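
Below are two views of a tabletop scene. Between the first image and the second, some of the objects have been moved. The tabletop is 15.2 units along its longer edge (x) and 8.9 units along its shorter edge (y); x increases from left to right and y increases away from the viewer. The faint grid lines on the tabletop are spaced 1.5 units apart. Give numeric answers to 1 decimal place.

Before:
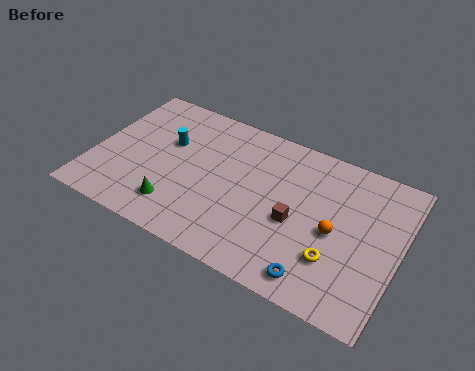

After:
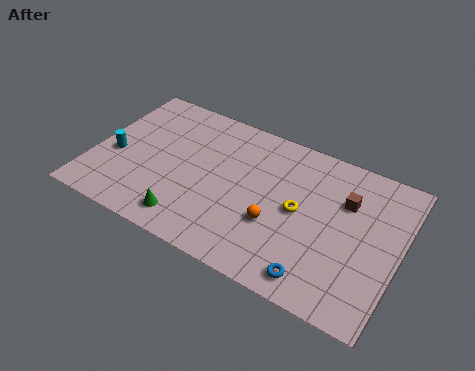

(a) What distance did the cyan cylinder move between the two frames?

3.1

The cyan cylinder was near (3.5, 5.6) before and (1.1, 3.7) after, so it travelled √(2.4² + 1.9²) ≈ 3.1 units.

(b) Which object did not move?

the blue torus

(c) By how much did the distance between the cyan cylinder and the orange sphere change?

-0.5

Before: roughly 8.7 units apart; after: 8.2. That's 0.5 units closer together.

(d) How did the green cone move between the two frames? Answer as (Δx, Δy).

(0.7, -0.5)

The green cone started near (4.5, 1.9) and ended near (5.2, 1.4).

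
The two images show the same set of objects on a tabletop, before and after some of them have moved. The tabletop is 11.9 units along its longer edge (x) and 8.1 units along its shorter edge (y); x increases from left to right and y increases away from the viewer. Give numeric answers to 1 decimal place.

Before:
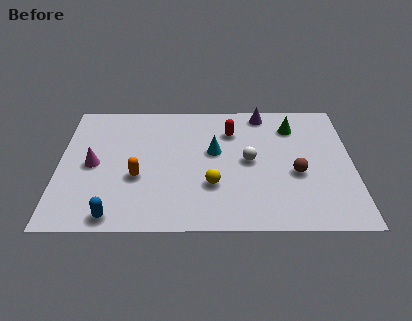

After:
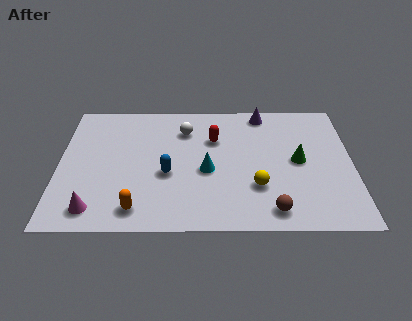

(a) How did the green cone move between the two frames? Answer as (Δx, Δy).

(0.2, -2.2)

From the two frames, the green cone sits at roughly (9.5, 6.3) before and (9.7, 4.1) after.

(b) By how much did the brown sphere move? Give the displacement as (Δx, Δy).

(-1.0, -2.2)

From the two frames, the brown sphere sits at roughly (9.6, 3.3) before and (8.6, 1.1) after.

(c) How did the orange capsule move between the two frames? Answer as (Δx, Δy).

(0.0, -1.9)

The orange capsule started near (3.2, 3.1) and ended near (3.2, 1.2).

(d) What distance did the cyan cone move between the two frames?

1.2

The cyan cone was near (6.3, 4.7) before and (6.0, 3.5) after, so it travelled √(0.3² + 1.2²) ≈ 1.2 units.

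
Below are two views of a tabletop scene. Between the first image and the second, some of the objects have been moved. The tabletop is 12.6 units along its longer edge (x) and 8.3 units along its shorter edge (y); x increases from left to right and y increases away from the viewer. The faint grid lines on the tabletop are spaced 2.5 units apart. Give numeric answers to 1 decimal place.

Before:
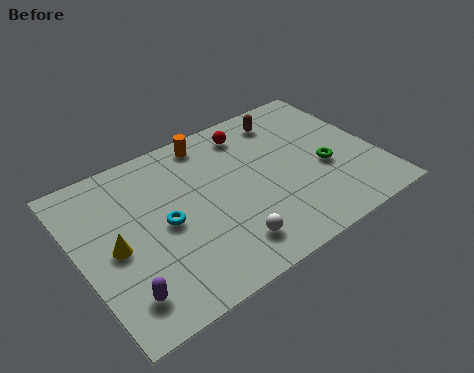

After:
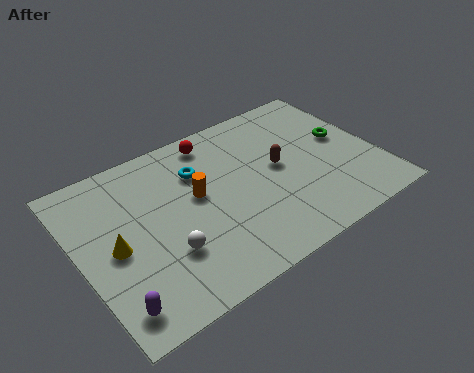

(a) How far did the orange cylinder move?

2.8

The orange cylinder moved from about (6.0, 7.3) to (5.0, 4.7), a distance of √(1.0² + 2.6²) ≈ 2.8.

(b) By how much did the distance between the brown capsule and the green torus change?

-0.7

The distance was about 3.6 in the first image and 2.9 in the second, so they moved 0.7 units closer together.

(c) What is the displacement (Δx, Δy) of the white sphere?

(-2.4, 1.0)

The white sphere started near (5.7, 1.6) and ended near (3.3, 2.6).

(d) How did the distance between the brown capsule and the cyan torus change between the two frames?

-3.0

Before: roughly 6.5 units apart; after: 3.5. That's 3.0 units closer together.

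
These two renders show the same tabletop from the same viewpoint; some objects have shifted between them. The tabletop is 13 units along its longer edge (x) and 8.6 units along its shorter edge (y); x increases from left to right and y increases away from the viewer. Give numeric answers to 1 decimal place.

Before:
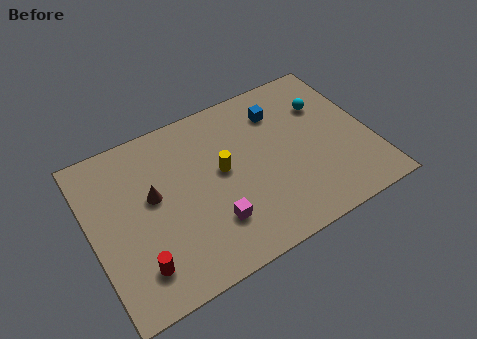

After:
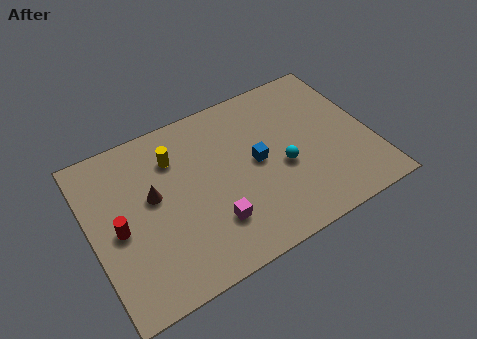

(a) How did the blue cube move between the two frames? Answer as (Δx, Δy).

(-1.4, -2.2)

The blue cube started near (9.1, 6.6) and ended near (7.7, 4.4).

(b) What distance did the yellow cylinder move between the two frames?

2.6

The yellow cylinder was near (6.1, 4.7) before and (4.1, 6.4) after, so it travelled √(2.0² + 1.7²) ≈ 2.6 units.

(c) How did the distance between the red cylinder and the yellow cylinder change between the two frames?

-1.4

Before: roughly 5.2 units apart; after: 3.8. That's 1.4 units closer together.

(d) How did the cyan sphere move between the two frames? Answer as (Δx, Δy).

(-2.4, -2.4)

The cyan sphere started near (11.2, 6.0) and ended near (8.8, 3.6).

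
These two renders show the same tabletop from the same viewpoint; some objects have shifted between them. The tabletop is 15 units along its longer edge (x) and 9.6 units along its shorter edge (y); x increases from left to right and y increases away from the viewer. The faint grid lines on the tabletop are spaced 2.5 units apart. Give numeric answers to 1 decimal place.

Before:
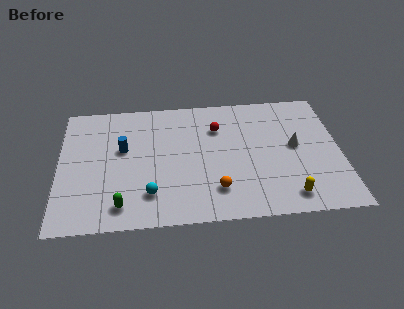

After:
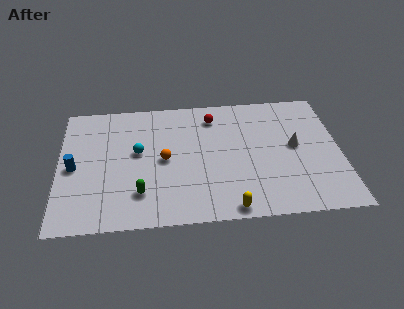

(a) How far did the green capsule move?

1.3

The green capsule moved from about (3.3, 1.5) to (4.3, 2.3), a distance of √(1.0² + 0.8²) ≈ 1.3.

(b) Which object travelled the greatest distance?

the orange sphere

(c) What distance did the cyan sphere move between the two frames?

3.3

The cyan sphere moved from about (4.8, 2.2) to (4.2, 5.4), a distance of √(0.6² + 3.2²) ≈ 3.3.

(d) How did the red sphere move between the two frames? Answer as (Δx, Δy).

(-0.2, 0.9)

From the two frames, the red sphere sits at roughly (8.5, 6.9) before and (8.3, 7.8) after.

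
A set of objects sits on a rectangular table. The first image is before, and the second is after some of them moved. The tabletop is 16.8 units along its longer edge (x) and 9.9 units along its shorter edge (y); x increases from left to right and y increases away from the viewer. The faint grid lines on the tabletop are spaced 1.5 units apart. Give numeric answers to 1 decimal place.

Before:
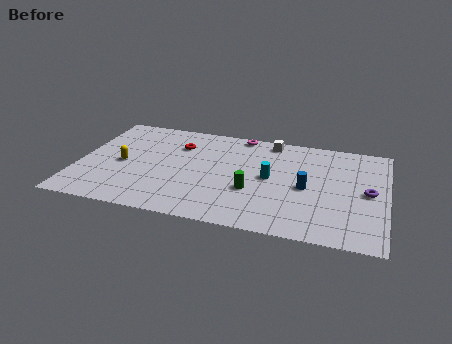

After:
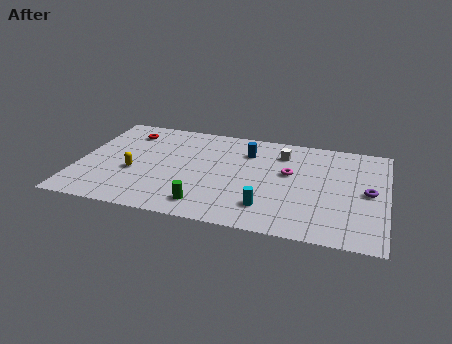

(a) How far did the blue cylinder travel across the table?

4.4

The blue cylinder moved from about (12.5, 4.6) to (9.1, 7.4), a distance of √(3.4² + 2.8²) ≈ 4.4.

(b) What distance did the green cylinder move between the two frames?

3.1

From (9.6, 3.6) to (7.2, 1.6), the green cylinder covered √(2.4² + 2.0²) ≈ 3.1 units.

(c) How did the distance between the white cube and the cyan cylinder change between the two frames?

+1.8

The distance was about 3.7 in the first image and 5.5 in the second, so they moved 1.8 units further apart.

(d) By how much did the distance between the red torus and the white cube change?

+3.4

They were about 5.2 units apart before and 8.6 after — 3.4 units further apart.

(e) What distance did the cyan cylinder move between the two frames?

2.9

From (10.5, 5.1) to (10.5, 2.2), the cyan cylinder covered √(0.0² + 2.9²) ≈ 2.9 units.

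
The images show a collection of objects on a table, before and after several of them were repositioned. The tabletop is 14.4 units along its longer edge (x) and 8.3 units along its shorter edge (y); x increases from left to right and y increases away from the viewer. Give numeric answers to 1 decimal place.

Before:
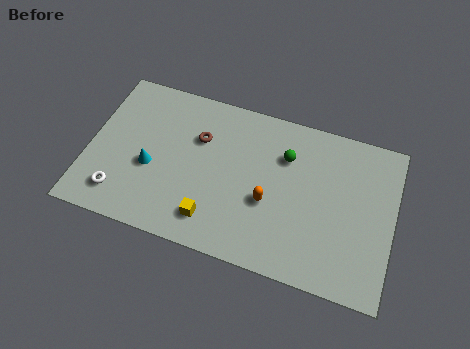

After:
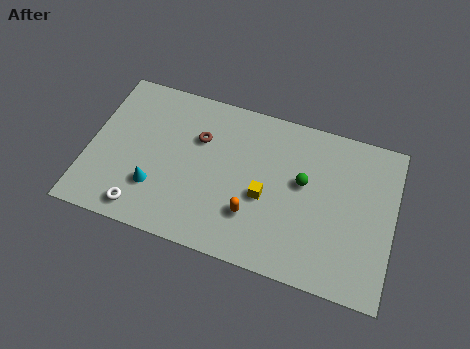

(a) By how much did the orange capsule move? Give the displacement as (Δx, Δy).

(-0.7, -0.9)

The orange capsule was at about (8.6, 3.3) and moved to about (7.9, 2.4).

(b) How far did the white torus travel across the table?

1.2

The white torus was near (1.7, 1.6) before and (2.8, 1.1) after, so it travelled √(1.1² + 0.5²) ≈ 1.2 units.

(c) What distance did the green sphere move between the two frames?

1.4

The green sphere was near (9.2, 5.9) before and (10.1, 4.8) after, so it travelled √(0.9² + 1.1²) ≈ 1.4 units.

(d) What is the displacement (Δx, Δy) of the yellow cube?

(2.3, 1.9)

The yellow cube was at about (6.1, 1.6) and moved to about (8.4, 3.5).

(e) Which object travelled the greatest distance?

the yellow cube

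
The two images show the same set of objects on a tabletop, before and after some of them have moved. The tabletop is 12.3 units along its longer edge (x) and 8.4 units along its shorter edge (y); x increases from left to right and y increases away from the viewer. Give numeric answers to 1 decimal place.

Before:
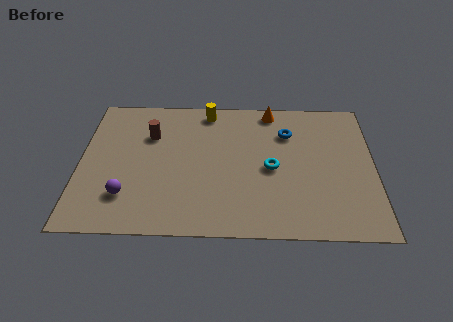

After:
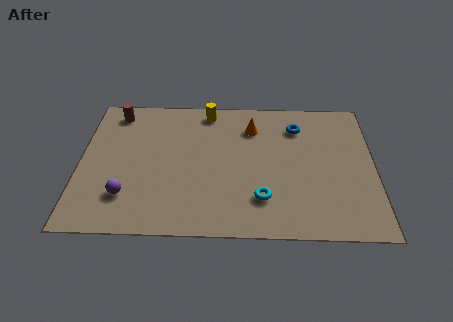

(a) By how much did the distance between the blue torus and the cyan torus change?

+2.3

They were about 2.3 units apart before and 4.6 after — 2.3 units further apart.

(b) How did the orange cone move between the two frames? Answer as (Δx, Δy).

(-0.8, -1.1)

From the two frames, the orange cone sits at roughly (8.0, 7.5) before and (7.2, 6.4) after.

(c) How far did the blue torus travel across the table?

0.6

From (8.7, 6.1) to (9.1, 6.5), the blue torus covered √(0.4² + 0.4²) ≈ 0.6 units.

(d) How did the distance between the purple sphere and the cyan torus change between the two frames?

-0.7

The distance was about 6.3 in the first image and 5.6 in the second, so they moved 0.7 units closer together.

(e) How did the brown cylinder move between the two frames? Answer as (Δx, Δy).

(-1.5, 1.4)

The brown cylinder was at about (2.9, 5.8) and moved to about (1.4, 7.2).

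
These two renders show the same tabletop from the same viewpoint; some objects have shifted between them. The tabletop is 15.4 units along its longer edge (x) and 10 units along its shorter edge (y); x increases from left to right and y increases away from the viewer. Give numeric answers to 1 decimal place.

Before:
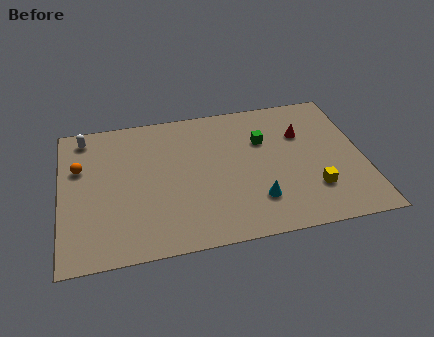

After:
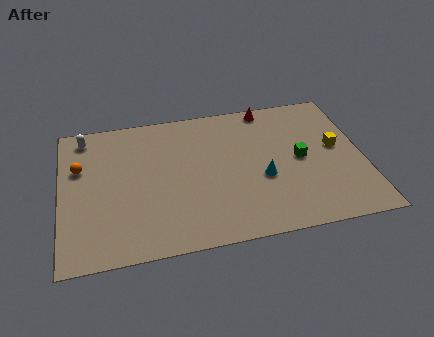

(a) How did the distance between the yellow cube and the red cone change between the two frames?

+0.8

The distance was about 4.1 in the first image and 4.9 in the second, so they moved 0.8 units further apart.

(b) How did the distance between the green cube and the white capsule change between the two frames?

+2.2

The distance was about 9.3 in the first image and 11.5 in the second, so they moved 2.2 units further apart.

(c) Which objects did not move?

the white capsule and the orange sphere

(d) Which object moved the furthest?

the yellow cube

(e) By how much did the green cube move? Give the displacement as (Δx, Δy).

(1.8, -1.7)

The green cube was at about (10.4, 6.7) and moved to about (12.2, 5.0).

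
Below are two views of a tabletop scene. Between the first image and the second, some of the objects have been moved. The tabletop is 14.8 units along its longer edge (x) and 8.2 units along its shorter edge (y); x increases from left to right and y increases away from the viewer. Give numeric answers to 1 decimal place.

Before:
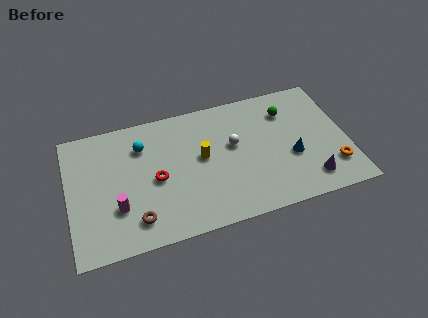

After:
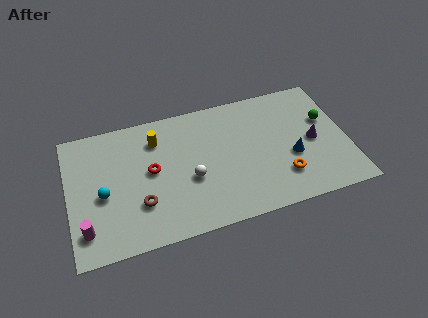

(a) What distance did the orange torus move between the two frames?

2.7

The orange torus was near (13.9, 2.0) before and (11.2, 2.1) after, so it travelled √(2.7² + 0.1²) ≈ 2.7 units.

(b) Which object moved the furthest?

the cyan sphere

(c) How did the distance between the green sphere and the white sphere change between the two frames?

+4.3

They were about 3.3 units apart before and 7.6 after — 4.3 units further apart.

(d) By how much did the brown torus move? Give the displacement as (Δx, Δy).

(0.3, 0.9)

The brown torus was at about (3.4, 1.6) and moved to about (3.7, 2.5).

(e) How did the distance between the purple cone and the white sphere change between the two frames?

+1.6

Before: roughly 5.0 units apart; after: 6.6. That's 1.6 units further apart.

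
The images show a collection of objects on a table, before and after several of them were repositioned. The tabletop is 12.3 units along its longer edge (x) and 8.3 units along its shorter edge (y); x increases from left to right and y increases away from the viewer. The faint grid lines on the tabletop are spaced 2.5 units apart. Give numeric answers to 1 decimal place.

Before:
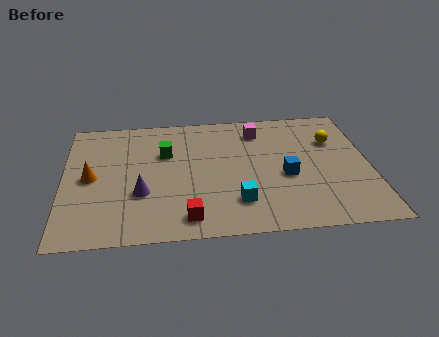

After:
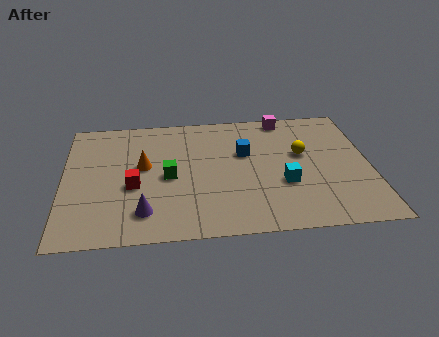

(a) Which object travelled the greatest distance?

the red cube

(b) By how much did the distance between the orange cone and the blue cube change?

-3.7

Before: roughly 7.8 units apart; after: 4.1. That's 3.7 units closer together.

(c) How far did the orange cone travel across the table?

2.2

The orange cone was near (1.1, 4.1) before and (3.2, 4.7) after, so it travelled √(2.1² + 0.6²) ≈ 2.2 units.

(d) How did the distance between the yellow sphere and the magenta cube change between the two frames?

-0.5

Before: roughly 3.2 units apart; after: 2.7. That's 0.5 units closer together.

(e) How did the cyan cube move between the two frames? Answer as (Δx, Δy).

(1.9, 1.0)

The cyan cube started near (6.9, 2.0) and ended near (8.8, 3.0).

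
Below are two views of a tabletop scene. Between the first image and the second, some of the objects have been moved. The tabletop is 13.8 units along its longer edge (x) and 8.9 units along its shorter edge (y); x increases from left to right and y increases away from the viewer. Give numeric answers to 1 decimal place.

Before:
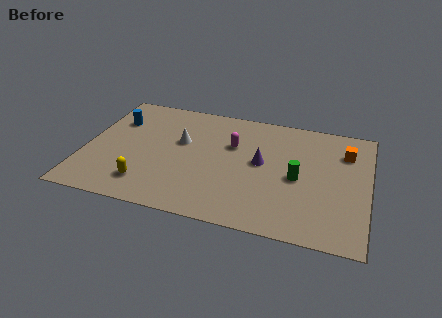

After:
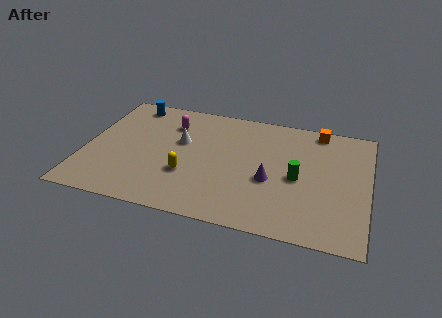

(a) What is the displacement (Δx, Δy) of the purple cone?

(0.5, -1.2)

The purple cone was at about (8.6, 4.8) and moved to about (9.1, 3.6).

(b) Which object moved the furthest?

the magenta capsule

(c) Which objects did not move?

the green cylinder and the white cone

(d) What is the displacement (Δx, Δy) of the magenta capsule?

(-3.1, 0.9)

The magenta capsule started near (7.1, 5.8) and ended near (4.0, 6.7).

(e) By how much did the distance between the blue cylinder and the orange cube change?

-2.0

Before: roughly 11.3 units apart; after: 9.3. That's 2.0 units closer together.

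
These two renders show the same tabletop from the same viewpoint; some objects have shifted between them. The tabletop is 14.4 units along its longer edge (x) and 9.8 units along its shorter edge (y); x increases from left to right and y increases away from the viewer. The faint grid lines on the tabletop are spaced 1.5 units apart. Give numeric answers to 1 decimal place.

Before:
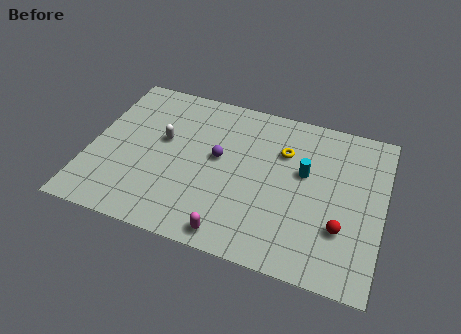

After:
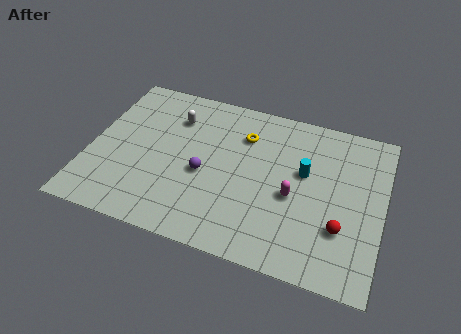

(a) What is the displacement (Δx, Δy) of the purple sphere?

(-0.6, -1.2)

The purple sphere was at about (6.3, 5.4) and moved to about (5.7, 4.2).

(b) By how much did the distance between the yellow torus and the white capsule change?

-2.5

The distance was about 6.0 in the first image and 3.5 in the second, so they moved 2.5 units closer together.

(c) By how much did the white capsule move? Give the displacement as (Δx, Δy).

(0.4, 1.6)

The white capsule started near (3.5, 5.7) and ended near (3.9, 7.3).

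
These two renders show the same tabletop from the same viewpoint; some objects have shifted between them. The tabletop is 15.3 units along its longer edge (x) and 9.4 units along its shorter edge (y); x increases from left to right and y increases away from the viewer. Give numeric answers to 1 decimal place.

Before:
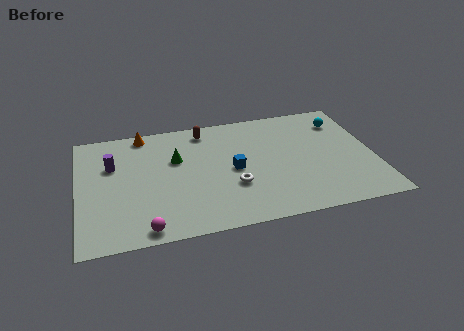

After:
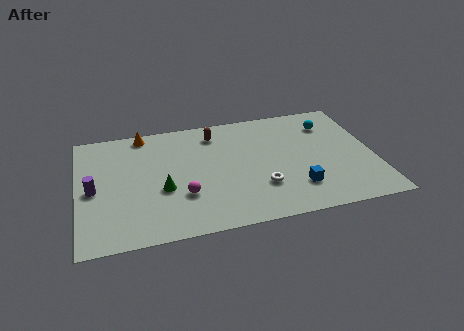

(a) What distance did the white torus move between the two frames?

1.5

The white torus moved from about (7.9, 3.2) to (9.3, 2.8), a distance of √(1.4² + 0.4²) ≈ 1.5.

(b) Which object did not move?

the orange cone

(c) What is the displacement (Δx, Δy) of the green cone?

(-0.8, -2.3)

The green cone was at about (5.1, 6.0) and moved to about (4.3, 3.7).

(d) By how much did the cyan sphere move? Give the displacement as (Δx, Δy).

(-0.7, -0.1)

From the two frames, the cyan sphere sits at roughly (13.9, 7.3) before and (13.2, 7.2) after.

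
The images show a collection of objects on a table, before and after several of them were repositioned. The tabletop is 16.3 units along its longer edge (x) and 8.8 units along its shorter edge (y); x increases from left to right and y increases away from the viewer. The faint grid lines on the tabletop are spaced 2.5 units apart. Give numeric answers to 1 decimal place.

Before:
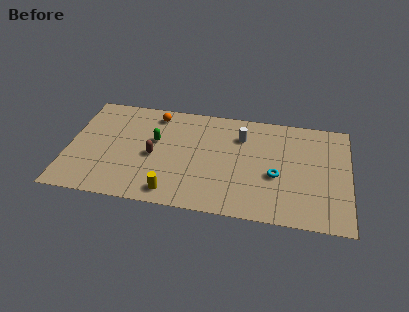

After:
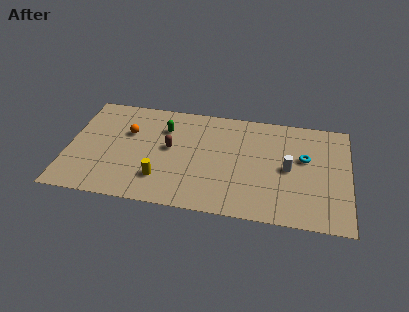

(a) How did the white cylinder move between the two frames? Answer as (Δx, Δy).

(2.8, -2.2)

The white cylinder was at about (10.0, 6.5) and moved to about (12.8, 4.3).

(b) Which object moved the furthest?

the white cylinder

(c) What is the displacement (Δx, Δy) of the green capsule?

(0.5, 1.1)

The green capsule started near (5.0, 5.3) and ended near (5.5, 6.4).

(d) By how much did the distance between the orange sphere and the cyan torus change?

+2.1

They were about 8.2 units apart before and 10.3 after — 2.1 units further apart.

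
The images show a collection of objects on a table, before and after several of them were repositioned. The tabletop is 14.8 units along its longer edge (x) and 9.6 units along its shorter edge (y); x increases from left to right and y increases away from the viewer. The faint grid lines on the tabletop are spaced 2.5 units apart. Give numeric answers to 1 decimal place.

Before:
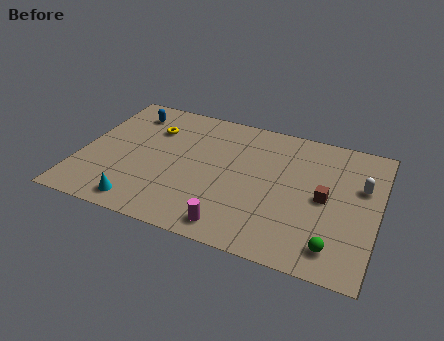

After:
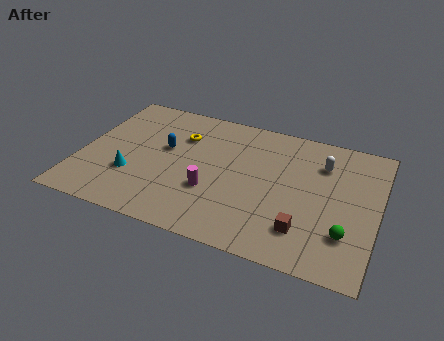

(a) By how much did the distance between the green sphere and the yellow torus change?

-1.4

Before: roughly 11.0 units apart; after: 9.6. That's 1.4 units closer together.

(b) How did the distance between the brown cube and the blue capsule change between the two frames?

-2.6

The distance was about 10.7 in the first image and 8.1 in the second, so they moved 2.6 units closer together.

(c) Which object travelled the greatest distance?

the blue capsule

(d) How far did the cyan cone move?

2.0

The cyan cone was near (3.4, 1.2) before and (2.7, 3.1) after, so it travelled √(0.7² + 1.9²) ≈ 2.0 units.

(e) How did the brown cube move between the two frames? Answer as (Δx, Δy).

(-0.8, -2.5)

The brown cube was at about (12.2, 4.7) and moved to about (11.4, 2.2).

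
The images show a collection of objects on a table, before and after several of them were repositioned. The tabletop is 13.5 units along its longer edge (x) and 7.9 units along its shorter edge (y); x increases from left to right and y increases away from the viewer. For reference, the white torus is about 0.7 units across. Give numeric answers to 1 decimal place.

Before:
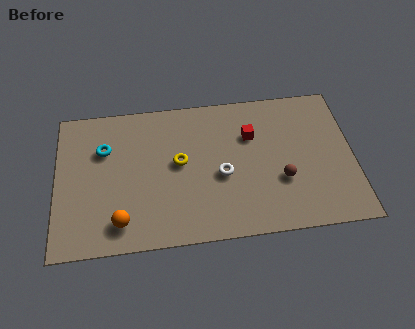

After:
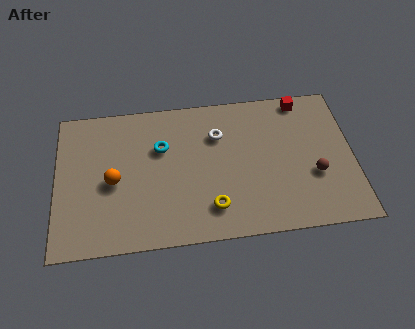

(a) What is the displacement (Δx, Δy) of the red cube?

(2.4, 1.7)

From the two frames, the red cube sits at roughly (8.9, 5.4) before and (11.3, 7.1) after.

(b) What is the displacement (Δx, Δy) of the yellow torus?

(1.4, -2.6)

The yellow torus was at about (5.6, 4.3) and moved to about (7.0, 1.7).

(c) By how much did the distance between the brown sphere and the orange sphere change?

+1.7

They were about 7.4 units apart before and 9.1 after — 1.7 units further apart.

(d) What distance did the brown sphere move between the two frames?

1.5

The brown sphere was near (10.2, 2.8) before and (11.7, 2.9) after, so it travelled √(1.5² + 0.1²) ≈ 1.5 units.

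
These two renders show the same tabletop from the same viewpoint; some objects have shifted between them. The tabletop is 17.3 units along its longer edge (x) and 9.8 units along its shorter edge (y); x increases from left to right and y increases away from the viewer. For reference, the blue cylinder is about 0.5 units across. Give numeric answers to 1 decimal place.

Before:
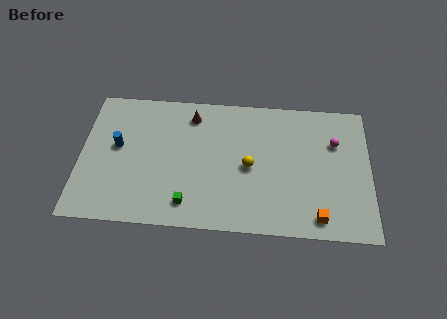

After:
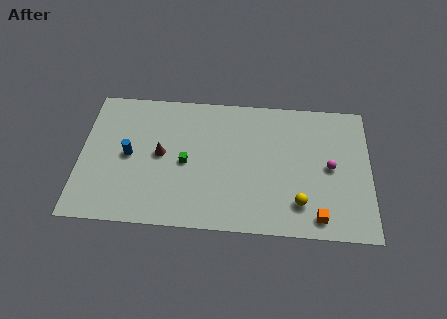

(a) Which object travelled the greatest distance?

the yellow sphere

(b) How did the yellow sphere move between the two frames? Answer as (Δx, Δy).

(3.0, -2.4)

From the two frames, the yellow sphere sits at roughly (10.1, 4.6) before and (13.1, 2.2) after.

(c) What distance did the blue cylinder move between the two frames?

0.9

From (2.2, 5.5) to (2.9, 4.9), the blue cylinder covered √(0.7² + 0.6²) ≈ 0.9 units.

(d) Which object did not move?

the orange cube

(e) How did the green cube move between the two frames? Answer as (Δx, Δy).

(-0.2, 2.9)

From the two frames, the green cube sits at roughly (6.5, 1.7) before and (6.3, 4.6) after.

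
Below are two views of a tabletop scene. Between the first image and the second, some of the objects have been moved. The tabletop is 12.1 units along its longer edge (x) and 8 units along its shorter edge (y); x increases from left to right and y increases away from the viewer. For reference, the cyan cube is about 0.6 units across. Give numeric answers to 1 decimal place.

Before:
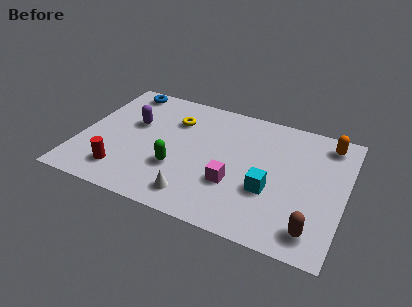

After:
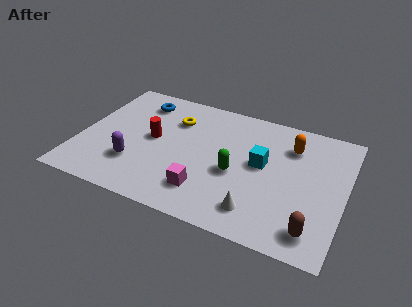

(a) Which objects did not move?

the brown capsule and the yellow torus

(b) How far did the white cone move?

2.8

The white cone moved from about (5.6, 1.3) to (8.4, 1.5), a distance of √(2.8² + 0.2²) ≈ 2.8.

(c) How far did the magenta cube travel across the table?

1.5

The magenta cube moved from about (7.2, 2.7) to (6.0, 1.8), a distance of √(1.2² + 0.9²) ≈ 1.5.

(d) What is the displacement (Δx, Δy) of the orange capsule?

(-1.6, -0.8)

The orange capsule started near (11.1, 6.8) and ended near (9.5, 6.0).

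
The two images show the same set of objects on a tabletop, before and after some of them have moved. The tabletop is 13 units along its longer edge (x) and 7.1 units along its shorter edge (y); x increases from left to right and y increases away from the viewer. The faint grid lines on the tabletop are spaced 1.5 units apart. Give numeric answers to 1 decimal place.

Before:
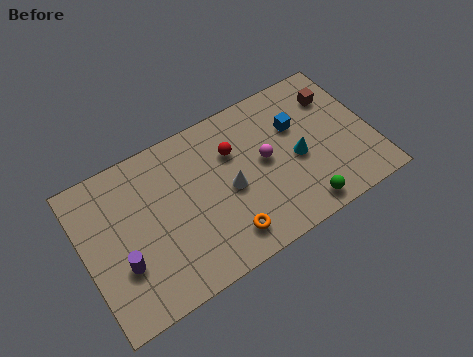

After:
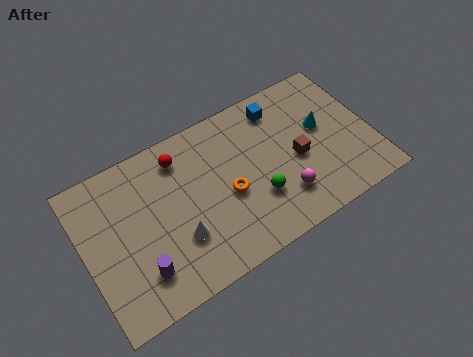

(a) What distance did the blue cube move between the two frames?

1.3

From (9.8, 4.7) to (9.2, 5.9), the blue cube covered √(0.6² + 1.2²) ≈ 1.3 units.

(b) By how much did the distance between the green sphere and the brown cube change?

-2.8

Before: roughly 5.0 units apart; after: 2.2. That's 2.8 units closer together.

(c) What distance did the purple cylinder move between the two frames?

1.0

The purple cylinder moved from about (1.5, 2.4) to (2.2, 1.7), a distance of √(0.7² + 0.7²) ≈ 1.0.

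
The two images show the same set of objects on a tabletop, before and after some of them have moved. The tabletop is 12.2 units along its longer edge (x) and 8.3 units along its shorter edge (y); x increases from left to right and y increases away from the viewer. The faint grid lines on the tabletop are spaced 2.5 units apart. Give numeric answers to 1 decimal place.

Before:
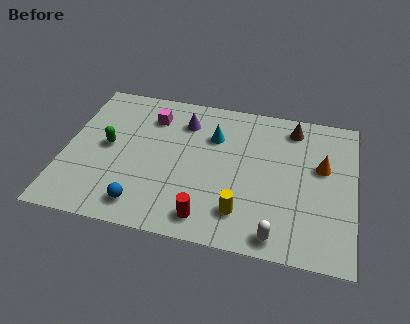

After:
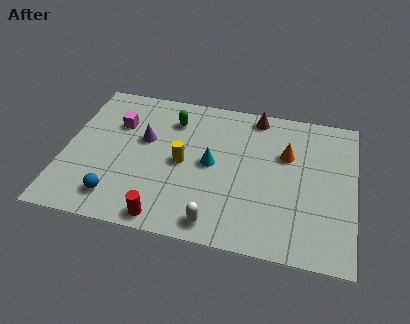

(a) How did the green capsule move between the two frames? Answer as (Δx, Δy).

(2.6, 2.1)

The green capsule was at about (1.8, 4.3) and moved to about (4.4, 6.4).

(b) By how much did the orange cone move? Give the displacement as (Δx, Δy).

(-1.5, 0.4)

The orange cone started near (10.8, 5.0) and ended near (9.3, 5.4).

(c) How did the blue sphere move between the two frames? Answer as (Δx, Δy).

(-1.1, 0.2)

The blue sphere was at about (3.5, 1.3) and moved to about (2.4, 1.5).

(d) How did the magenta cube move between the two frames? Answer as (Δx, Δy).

(-1.4, -0.7)

The magenta cube started near (3.5, 6.4) and ended near (2.1, 5.7).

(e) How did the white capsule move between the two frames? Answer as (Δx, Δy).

(-2.5, 0.1)

The white capsule started near (9.1, 0.9) and ended near (6.6, 1.0).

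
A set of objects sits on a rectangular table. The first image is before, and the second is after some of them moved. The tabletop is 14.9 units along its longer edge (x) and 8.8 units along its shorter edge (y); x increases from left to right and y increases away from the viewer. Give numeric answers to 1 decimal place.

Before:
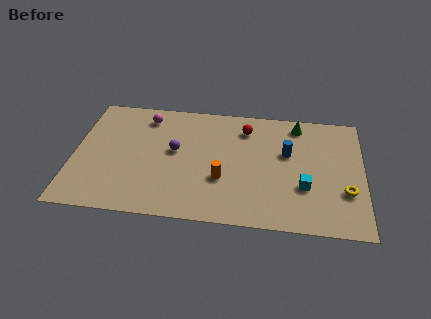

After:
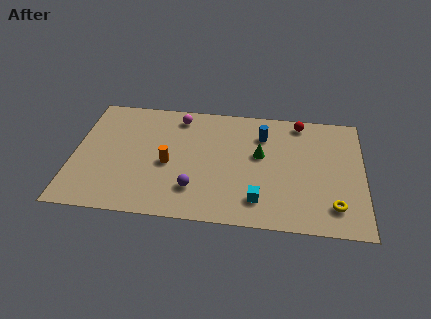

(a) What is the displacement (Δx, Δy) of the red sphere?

(2.8, 0.8)

The red sphere started near (8.8, 7.0) and ended near (11.6, 7.8).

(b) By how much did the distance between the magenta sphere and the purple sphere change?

+2.5

The distance was about 2.9 in the first image and 5.4 in the second, so they moved 2.5 units further apart.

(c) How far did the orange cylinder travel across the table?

2.9

From (7.7, 3.1) to (4.9, 3.9), the orange cylinder covered √(2.8² + 0.8²) ≈ 2.9 units.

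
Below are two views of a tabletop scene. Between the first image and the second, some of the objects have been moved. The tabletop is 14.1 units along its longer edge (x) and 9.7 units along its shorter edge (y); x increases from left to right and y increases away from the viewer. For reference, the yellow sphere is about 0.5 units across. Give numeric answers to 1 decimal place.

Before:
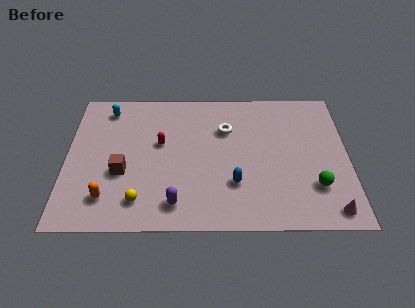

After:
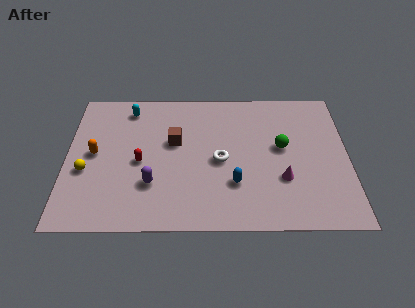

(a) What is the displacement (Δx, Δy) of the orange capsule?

(-0.7, 3.0)

The orange capsule was at about (2.1, 2.0) and moved to about (1.4, 5.0).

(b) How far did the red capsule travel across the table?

1.6

From (4.7, 5.7) to (3.7, 4.4), the red capsule covered √(1.0² + 1.3²) ≈ 1.6 units.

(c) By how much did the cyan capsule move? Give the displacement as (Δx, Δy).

(1.1, 0.0)

The cyan capsule was at about (2.0, 8.2) and moved to about (3.1, 8.2).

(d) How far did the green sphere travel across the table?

3.1

The green sphere moved from about (12.4, 2.7) to (10.8, 5.4), a distance of √(1.6² + 2.7²) ≈ 3.1.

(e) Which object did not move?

the blue capsule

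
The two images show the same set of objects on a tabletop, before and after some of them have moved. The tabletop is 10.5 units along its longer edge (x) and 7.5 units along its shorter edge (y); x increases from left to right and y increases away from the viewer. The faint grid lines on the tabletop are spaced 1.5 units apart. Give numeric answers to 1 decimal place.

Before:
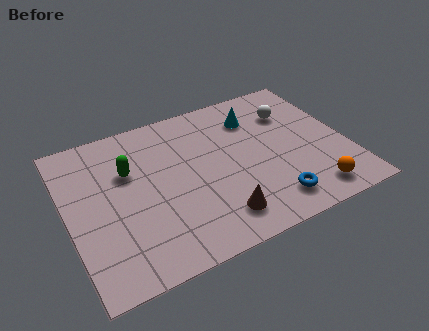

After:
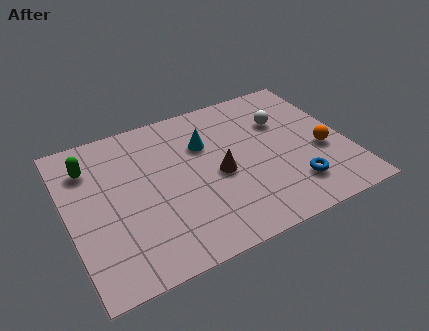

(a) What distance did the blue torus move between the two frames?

1.0

The blue torus was near (7.3, 1.3) before and (8.2, 1.7) after, so it travelled √(0.9² + 0.4²) ≈ 1.0 units.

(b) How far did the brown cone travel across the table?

2.0

From (5.3, 1.4) to (5.6, 3.4), the brown cone covered √(0.3² + 2.0²) ≈ 2.0 units.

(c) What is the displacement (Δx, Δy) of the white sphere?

(-0.4, -0.3)

From the two frames, the white sphere sits at roughly (8.7, 5.4) before and (8.3, 5.1) after.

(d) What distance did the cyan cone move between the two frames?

2.1

The cyan cone was near (7.3, 5.7) before and (5.3, 5.1) after, so it travelled √(2.0² + 0.6²) ≈ 2.1 units.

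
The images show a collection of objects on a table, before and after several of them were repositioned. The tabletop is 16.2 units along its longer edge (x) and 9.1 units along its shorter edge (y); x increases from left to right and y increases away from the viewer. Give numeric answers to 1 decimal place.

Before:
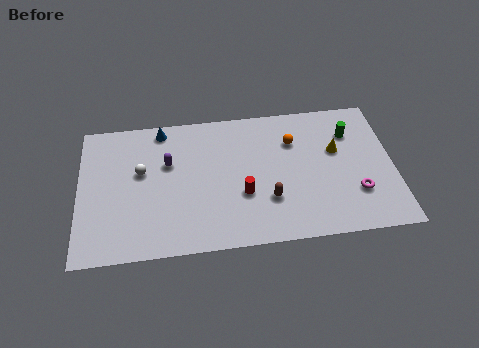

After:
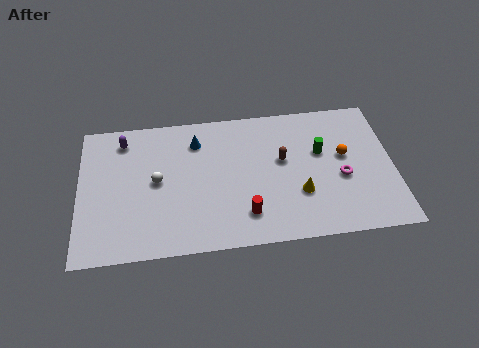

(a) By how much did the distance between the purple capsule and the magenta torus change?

+1.7

The distance was about 10.1 in the first image and 11.8 in the second, so they moved 1.7 units further apart.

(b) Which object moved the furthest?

the yellow cone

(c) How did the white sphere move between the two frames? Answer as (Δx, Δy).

(0.8, -0.7)

The white sphere was at about (3.2, 5.4) and moved to about (4.0, 4.7).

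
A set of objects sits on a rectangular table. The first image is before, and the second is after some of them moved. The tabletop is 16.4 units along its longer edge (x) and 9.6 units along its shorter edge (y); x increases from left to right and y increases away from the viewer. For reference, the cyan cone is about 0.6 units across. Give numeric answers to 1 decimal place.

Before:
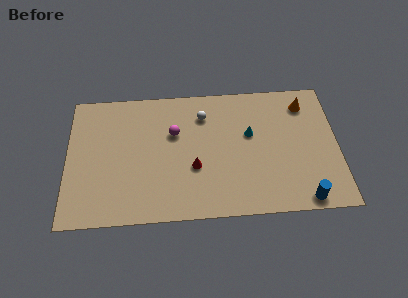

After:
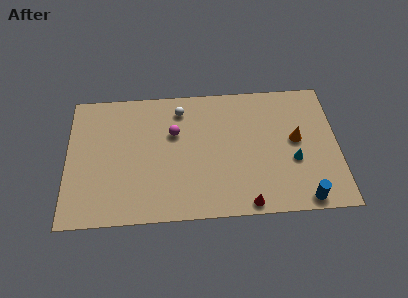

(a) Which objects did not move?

the blue cylinder and the magenta sphere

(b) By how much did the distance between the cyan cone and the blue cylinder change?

-3.0

They were about 5.8 units apart before and 2.8 after — 3.0 units closer together.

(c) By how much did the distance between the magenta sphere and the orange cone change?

-0.7

They were about 8.2 units apart before and 7.5 after — 0.7 units closer together.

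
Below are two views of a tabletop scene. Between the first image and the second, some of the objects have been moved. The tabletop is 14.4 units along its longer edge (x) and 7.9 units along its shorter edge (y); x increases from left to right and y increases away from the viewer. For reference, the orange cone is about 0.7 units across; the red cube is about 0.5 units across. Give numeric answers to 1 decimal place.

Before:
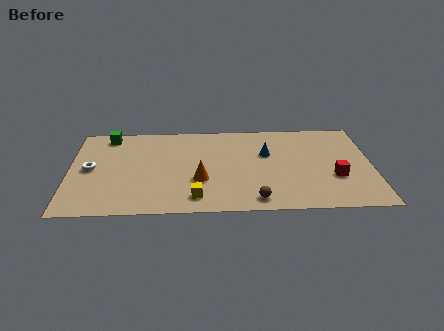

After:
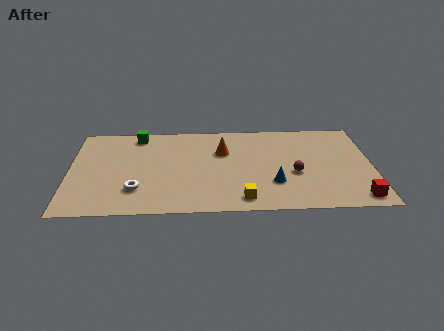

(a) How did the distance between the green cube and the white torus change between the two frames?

+1.8

The distance was about 3.0 in the first image and 4.8 in the second, so they moved 1.8 units further apart.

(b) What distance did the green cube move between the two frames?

1.4

The green cube moved from about (1.8, 6.9) to (3.2, 6.9), a distance of √(1.4² + 0.0²) ≈ 1.4.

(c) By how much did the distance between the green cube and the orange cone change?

-1.6

Before: roughly 6.0 units apart; after: 4.4. That's 1.6 units closer together.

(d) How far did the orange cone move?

2.7

The orange cone moved from about (6.2, 2.8) to (7.3, 5.3), a distance of √(1.1² + 2.5²) ≈ 2.7.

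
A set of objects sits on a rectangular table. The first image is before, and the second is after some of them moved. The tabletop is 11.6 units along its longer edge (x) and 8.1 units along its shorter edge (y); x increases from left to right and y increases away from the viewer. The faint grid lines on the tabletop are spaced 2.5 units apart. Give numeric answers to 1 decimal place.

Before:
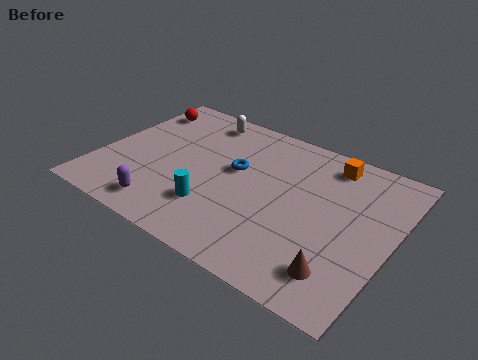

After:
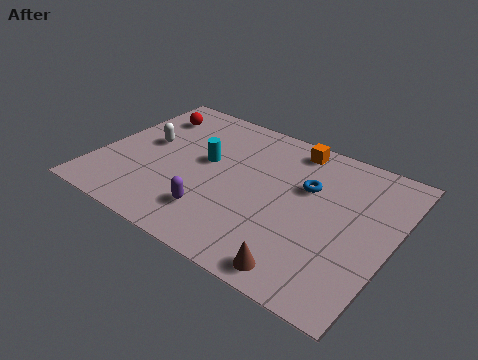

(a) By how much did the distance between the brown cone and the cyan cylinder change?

+0.8

They were about 5.1 units apart before and 5.9 after — 0.8 units further apart.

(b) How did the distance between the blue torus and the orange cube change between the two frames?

-1.9

They were about 4.0 units apart before and 2.1 after — 1.9 units closer together.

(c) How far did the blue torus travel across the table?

2.8

The blue torus was near (5.3, 4.7) before and (8.1, 5.2) after, so it travelled √(2.8² + 0.5²) ≈ 2.8 units.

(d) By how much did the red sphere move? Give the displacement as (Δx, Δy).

(0.5, -0.2)

The red sphere was at about (0.9, 6.5) and moved to about (1.4, 6.3).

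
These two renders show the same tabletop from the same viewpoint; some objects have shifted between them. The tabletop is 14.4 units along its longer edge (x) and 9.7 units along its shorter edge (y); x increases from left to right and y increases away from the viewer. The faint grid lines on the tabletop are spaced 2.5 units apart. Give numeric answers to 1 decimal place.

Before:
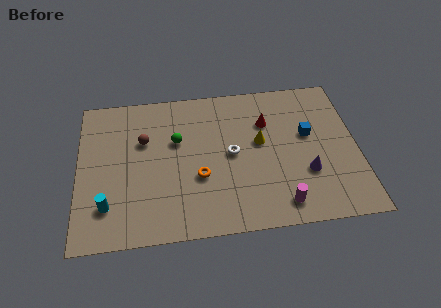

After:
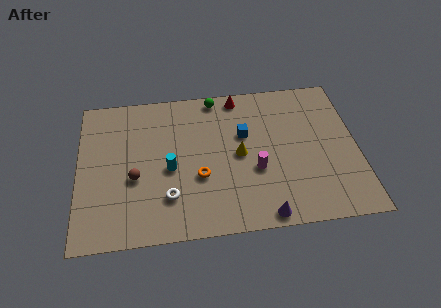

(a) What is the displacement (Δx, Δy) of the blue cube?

(-3.3, 0.4)

From the two frames, the blue cube sits at roughly (11.9, 5.7) before and (8.6, 6.1) after.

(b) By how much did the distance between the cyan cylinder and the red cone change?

-3.7

The distance was about 9.4 in the first image and 5.7 in the second, so they moved 3.7 units closer together.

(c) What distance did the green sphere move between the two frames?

3.4

The green sphere was near (5.1, 6.1) before and (7.2, 8.8) after, so it travelled √(2.1² + 2.7²) ≈ 3.4 units.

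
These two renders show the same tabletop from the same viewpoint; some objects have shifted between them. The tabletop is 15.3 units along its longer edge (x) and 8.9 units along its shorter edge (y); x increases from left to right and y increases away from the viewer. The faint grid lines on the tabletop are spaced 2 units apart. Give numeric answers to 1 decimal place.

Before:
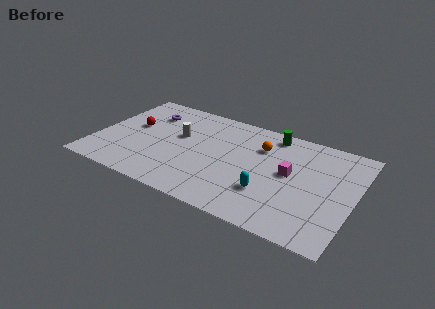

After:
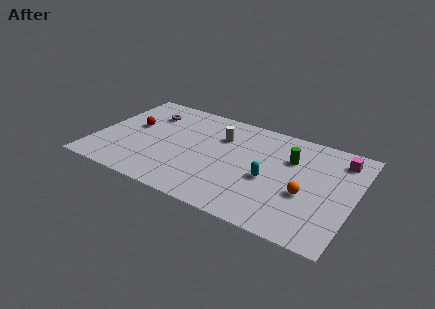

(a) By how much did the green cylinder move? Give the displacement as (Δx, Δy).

(1.3, -1.7)

The green cylinder was at about (10.1, 7.8) and moved to about (11.4, 6.1).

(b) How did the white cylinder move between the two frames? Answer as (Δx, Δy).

(2.4, 1.0)

The white cylinder started near (4.8, 5.3) and ended near (7.2, 6.3).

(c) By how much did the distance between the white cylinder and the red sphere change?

+2.5

They were about 2.8 units apart before and 5.3 after — 2.5 units further apart.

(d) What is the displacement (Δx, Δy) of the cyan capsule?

(-0.1, 1.1)

From the two frames, the cyan capsule sits at roughly (10.5, 2.7) before and (10.4, 3.8) after.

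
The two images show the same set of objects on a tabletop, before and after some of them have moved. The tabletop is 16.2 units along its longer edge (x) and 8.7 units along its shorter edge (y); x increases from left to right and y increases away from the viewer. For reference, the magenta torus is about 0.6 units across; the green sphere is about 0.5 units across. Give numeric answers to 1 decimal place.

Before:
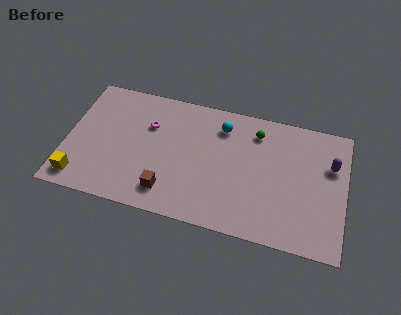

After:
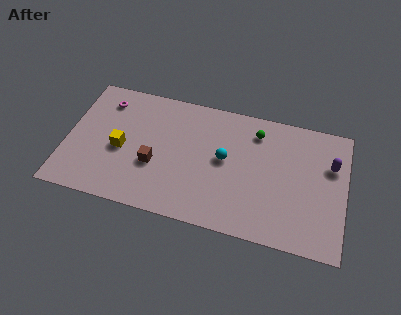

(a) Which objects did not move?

the purple capsule and the green sphere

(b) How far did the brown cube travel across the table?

1.8

The brown cube moved from about (6.1, 1.7) to (5.2, 3.3), a distance of √(0.9² + 1.6²) ≈ 1.8.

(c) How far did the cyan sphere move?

2.2

The cyan sphere was near (8.9, 6.9) before and (9.2, 4.7) after, so it travelled √(0.3² + 2.2²) ≈ 2.2 units.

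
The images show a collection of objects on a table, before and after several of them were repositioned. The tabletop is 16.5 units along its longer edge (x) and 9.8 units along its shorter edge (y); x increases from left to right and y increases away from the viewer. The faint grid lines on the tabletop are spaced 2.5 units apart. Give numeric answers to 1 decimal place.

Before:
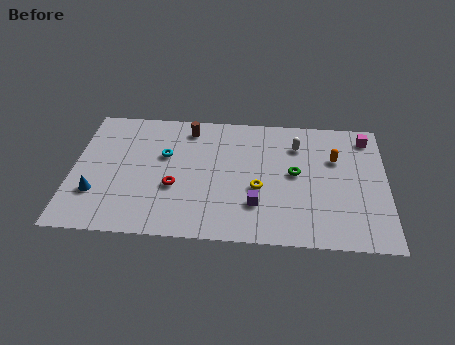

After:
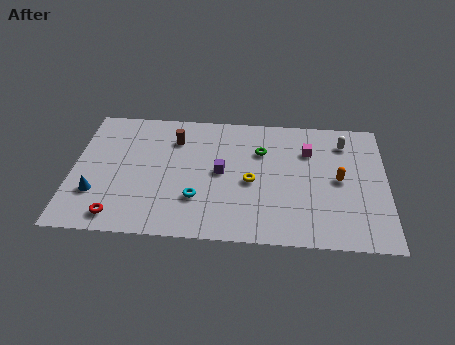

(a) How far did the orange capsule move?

1.6

The orange capsule was near (13.8, 6.5) before and (14.0, 4.9) after, so it travelled √(0.2² + 1.6²) ≈ 1.6 units.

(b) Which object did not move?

the blue cone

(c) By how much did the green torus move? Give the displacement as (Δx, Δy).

(-1.8, 1.6)

The green torus started near (11.7, 5.2) and ended near (9.9, 6.8).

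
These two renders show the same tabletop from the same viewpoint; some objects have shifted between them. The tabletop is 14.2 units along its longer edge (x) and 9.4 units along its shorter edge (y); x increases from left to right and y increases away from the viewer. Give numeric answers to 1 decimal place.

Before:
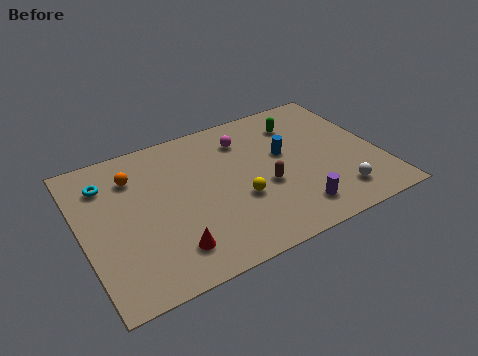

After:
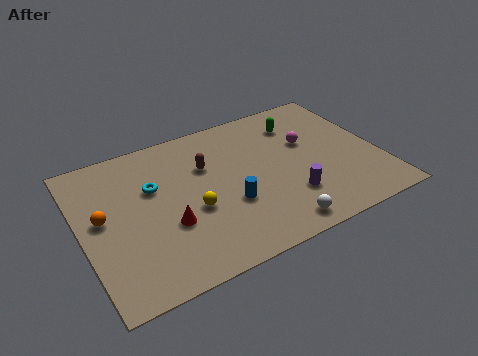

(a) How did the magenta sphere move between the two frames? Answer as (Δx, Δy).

(2.9, -1.5)

The magenta sphere was at about (8.1, 7.3) and moved to about (11.0, 5.8).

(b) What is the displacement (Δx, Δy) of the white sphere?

(-3.1, -0.7)

The white sphere started near (11.8, 1.8) and ended near (8.7, 1.1).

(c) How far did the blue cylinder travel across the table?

3.7

The blue cylinder moved from about (9.8, 5.5) to (6.8, 3.4), a distance of √(3.0² + 2.1²) ≈ 3.7.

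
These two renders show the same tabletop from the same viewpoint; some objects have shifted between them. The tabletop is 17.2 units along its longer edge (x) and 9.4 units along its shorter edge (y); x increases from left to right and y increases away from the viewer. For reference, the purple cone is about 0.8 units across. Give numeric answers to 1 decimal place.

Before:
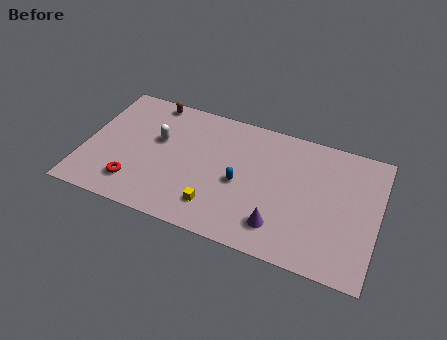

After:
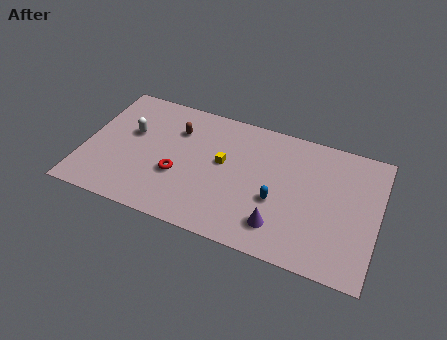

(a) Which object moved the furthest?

the yellow cube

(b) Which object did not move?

the purple cone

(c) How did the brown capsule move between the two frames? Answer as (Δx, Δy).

(1.7, -1.7)

The brown capsule was at about (3.5, 8.5) and moved to about (5.2, 6.8).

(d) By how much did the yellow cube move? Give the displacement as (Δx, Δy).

(0.1, 3.3)

From the two frames, the yellow cube sits at roughly (8.0, 2.0) before and (8.1, 5.3) after.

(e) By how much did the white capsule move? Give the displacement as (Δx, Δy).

(-1.6, 0.0)

The white capsule started near (4.2, 5.7) and ended near (2.6, 5.7).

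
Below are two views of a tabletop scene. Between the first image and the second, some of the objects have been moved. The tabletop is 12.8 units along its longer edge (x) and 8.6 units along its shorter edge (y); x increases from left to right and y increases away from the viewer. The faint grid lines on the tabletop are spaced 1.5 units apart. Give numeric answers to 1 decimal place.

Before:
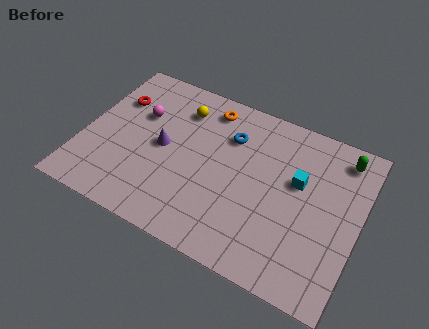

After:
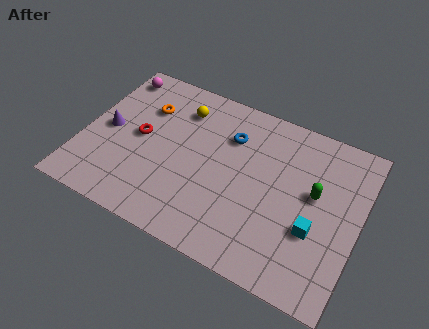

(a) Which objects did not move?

the yellow sphere and the blue torus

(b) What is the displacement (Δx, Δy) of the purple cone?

(-2.6, -0.1)

The purple cone was at about (3.7, 4.3) and moved to about (1.1, 4.2).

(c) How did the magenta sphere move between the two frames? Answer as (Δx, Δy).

(-1.5, 1.8)

The magenta sphere was at about (2.4, 5.6) and moved to about (0.9, 7.4).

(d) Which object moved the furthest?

the orange torus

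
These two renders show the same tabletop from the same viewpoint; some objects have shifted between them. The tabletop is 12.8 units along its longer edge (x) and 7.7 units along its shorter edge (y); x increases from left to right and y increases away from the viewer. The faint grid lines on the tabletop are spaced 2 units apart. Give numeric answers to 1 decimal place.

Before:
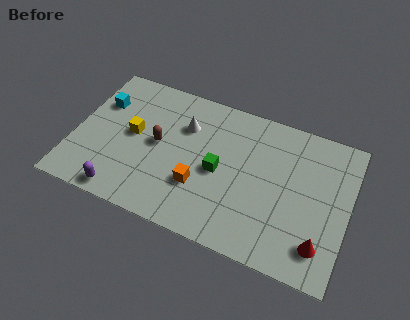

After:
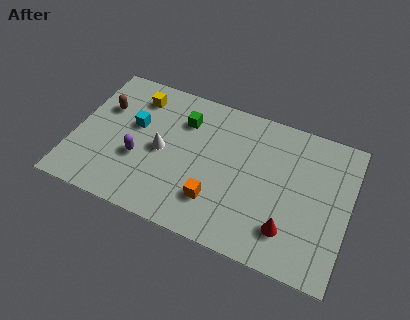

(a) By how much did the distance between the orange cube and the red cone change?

-2.4

Before: roughly 5.8 units apart; after: 3.4. That's 2.4 units closer together.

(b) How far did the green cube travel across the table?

2.8

From (6.8, 3.6) to (4.9, 5.7), the green cube covered √(1.9² + 2.1²) ≈ 2.8 units.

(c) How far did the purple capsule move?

2.2

The purple capsule moved from about (2.6, 0.8) to (3.1, 2.9), a distance of √(0.5² + 2.1²) ≈ 2.2.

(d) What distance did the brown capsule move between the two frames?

2.9

The brown capsule moved from about (3.9, 4.0) to (1.2, 5.1), a distance of √(2.7² + 1.1²) ≈ 2.9.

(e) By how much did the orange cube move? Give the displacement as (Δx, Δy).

(0.8, -0.5)

The orange cube started near (6.0, 2.5) and ended near (6.8, 2.0).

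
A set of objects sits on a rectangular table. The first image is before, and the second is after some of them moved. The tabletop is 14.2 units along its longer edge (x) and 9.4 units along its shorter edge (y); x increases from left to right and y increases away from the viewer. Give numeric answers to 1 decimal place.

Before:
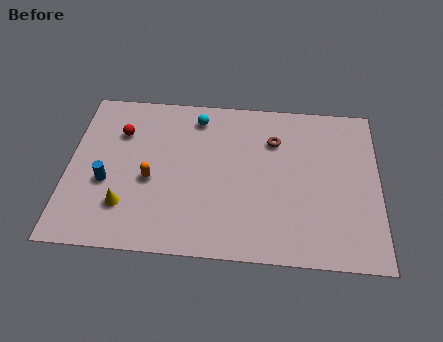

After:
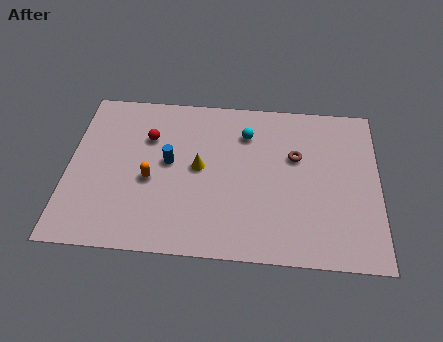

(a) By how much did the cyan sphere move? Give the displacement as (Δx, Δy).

(2.3, -0.8)

The cyan sphere was at about (5.8, 7.9) and moved to about (8.1, 7.1).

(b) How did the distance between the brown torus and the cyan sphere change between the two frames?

-1.2

Before: roughly 3.8 units apart; after: 2.6. That's 1.2 units closer together.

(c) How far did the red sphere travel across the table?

1.3

From (2.3, 6.7) to (3.6, 6.5), the red sphere covered √(1.3² + 0.2²) ≈ 1.3 units.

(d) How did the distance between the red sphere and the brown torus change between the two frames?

-0.3

The distance was about 7.1 in the first image and 6.8 in the second, so they moved 0.3 units closer together.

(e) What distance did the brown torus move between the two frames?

1.3

From (9.4, 6.8) to (10.4, 5.9), the brown torus covered √(1.0² + 0.9²) ≈ 1.3 units.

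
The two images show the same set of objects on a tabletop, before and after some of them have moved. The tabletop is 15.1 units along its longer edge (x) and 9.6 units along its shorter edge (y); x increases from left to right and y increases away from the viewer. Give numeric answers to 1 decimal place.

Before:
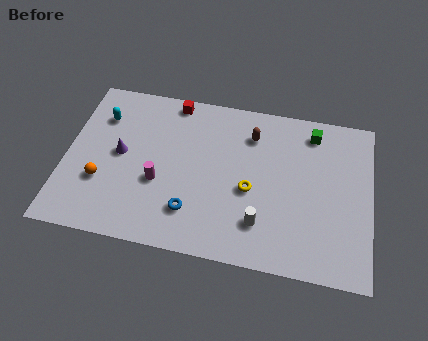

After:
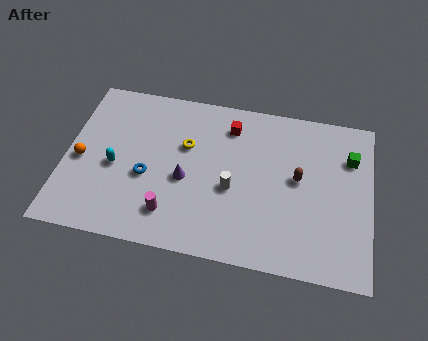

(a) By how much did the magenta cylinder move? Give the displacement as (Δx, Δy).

(0.7, -1.7)

From the two frames, the magenta cylinder sits at roughly (4.7, 3.7) before and (5.4, 2.0) after.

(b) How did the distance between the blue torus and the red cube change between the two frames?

-1.1

They were about 6.5 units apart before and 5.4 after — 1.1 units closer together.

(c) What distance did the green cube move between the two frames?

2.2

The green cube moved from about (12.1, 8.1) to (14.0, 6.9), a distance of √(1.9² + 1.2²) ≈ 2.2.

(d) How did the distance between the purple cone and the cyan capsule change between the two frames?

+1.1

Before: roughly 2.4 units apart; after: 3.5. That's 1.1 units further apart.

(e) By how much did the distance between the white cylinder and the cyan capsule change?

-3.7

Before: roughly 9.5 units apart; after: 5.8. That's 3.7 units closer together.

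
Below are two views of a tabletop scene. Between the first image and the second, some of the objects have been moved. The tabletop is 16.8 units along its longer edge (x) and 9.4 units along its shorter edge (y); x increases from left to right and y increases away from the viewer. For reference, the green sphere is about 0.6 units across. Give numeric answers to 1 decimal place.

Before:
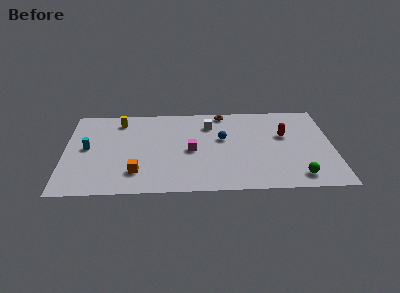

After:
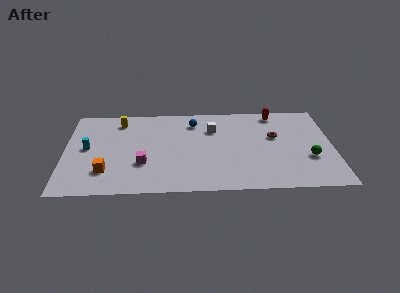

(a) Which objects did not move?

the cyan cylinder and the yellow cylinder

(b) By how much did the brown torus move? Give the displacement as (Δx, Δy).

(3.2, -2.8)

From the two frames, the brown torus sits at roughly (10.0, 8.5) before and (13.2, 5.7) after.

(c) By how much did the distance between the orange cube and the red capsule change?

+2.2

Before: roughly 10.0 units apart; after: 12.2. That's 2.2 units further apart.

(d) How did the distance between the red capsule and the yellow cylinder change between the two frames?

-0.7

The distance was about 10.6 in the first image and 9.9 in the second, so they moved 0.7 units closer together.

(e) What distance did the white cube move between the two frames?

0.5

The white cube was near (9.1, 7.2) before and (9.3, 6.7) after, so it travelled √(0.2² + 0.5²) ≈ 0.5 units.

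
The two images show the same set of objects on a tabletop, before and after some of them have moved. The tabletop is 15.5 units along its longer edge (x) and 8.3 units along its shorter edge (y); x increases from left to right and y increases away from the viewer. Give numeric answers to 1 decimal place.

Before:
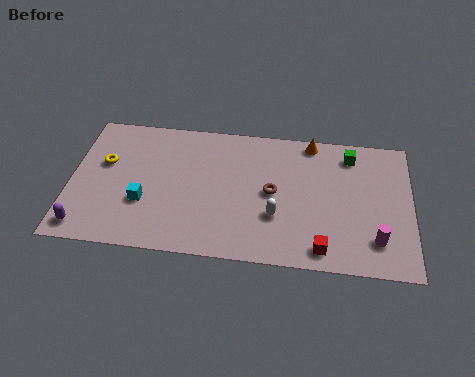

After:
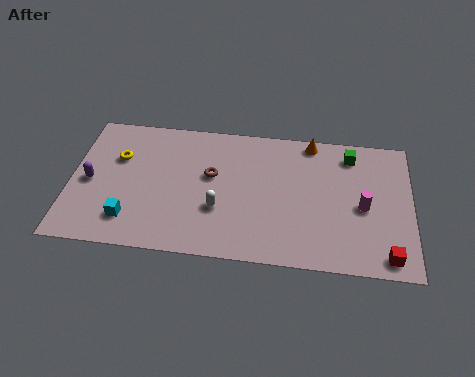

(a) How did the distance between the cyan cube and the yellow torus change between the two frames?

+0.9

Before: roughly 2.9 units apart; after: 3.8. That's 0.9 units further apart.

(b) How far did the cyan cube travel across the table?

1.3

From (3.4, 2.9) to (2.8, 1.8), the cyan cube covered √(0.6² + 1.1²) ≈ 1.3 units.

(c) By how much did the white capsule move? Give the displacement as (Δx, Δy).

(-2.6, 0.1)

The white capsule started near (9.4, 2.8) and ended near (6.8, 2.9).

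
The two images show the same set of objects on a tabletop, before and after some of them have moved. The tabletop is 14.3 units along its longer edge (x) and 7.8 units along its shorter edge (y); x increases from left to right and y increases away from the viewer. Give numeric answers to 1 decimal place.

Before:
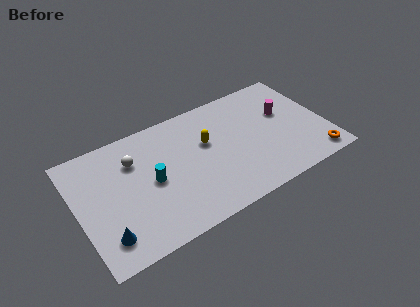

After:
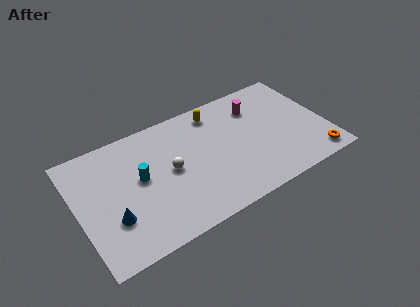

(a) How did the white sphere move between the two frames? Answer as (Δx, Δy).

(1.9, -1.6)

From the two frames, the white sphere sits at roughly (3.4, 5.6) before and (5.3, 4.0) after.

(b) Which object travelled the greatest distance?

the white sphere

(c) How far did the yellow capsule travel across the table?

2.0

From (7.5, 4.8) to (8.3, 6.6), the yellow capsule covered √(0.8² + 1.8²) ≈ 2.0 units.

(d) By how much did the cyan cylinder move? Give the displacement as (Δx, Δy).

(-0.6, 0.5)

The cyan cylinder started near (4.2, 3.8) and ended near (3.6, 4.3).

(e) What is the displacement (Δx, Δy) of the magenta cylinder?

(-1.5, 1.1)

From the two frames, the magenta cylinder sits at roughly (12.1, 4.8) before and (10.6, 5.9) after.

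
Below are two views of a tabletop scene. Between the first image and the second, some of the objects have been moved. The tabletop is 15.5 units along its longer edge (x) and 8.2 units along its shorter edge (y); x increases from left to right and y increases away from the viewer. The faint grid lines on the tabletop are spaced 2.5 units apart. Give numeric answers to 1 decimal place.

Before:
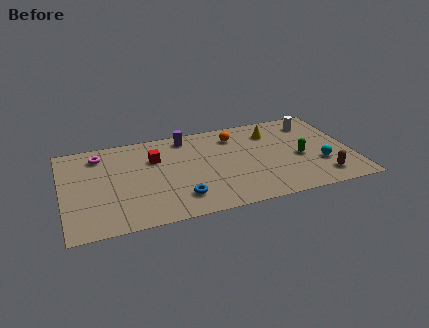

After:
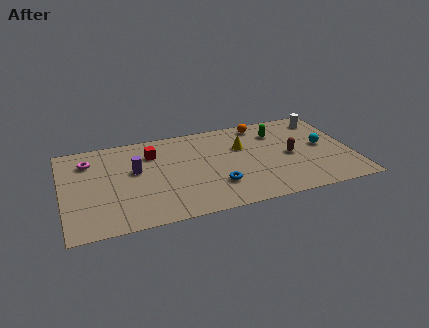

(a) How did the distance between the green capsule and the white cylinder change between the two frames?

-0.5

The distance was about 3.2 in the first image and 2.7 in the second, so they moved 0.5 units closer together.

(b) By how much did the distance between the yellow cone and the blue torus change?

-3.5

The distance was about 7.0 in the first image and 3.5 in the second, so they moved 3.5 units closer together.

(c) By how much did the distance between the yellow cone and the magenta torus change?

-1.1

The distance was about 9.3 in the first image and 8.2 in the second, so they moved 1.1 units closer together.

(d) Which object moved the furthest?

the purple cylinder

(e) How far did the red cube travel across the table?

0.5

From (5.0, 5.6) to (4.9, 6.1), the red cube covered √(0.1² + 0.5²) ≈ 0.5 units.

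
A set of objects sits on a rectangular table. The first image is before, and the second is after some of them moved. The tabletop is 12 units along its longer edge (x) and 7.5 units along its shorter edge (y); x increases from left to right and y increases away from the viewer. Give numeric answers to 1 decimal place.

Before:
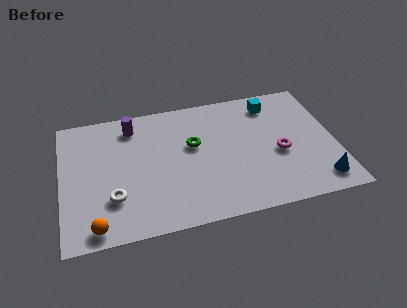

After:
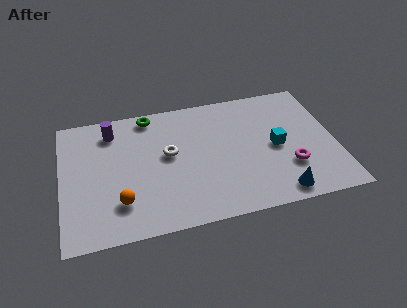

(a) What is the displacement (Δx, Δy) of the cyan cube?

(0.0, -2.6)

From the two frames, the cyan cube sits at roughly (9.4, 6.2) before and (9.4, 3.6) after.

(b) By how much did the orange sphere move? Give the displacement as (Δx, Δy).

(1.1, 1.1)

From the two frames, the orange sphere sits at roughly (1.4, 0.8) before and (2.5, 1.9) after.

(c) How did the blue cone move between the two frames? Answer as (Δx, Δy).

(-1.8, -0.3)

From the two frames, the blue cone sits at roughly (11.1, 1.2) before and (9.3, 0.9) after.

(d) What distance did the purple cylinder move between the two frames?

0.9

The purple cylinder moved from about (3.2, 6.2) to (2.3, 6.1), a distance of √(0.9² + 0.1²) ≈ 0.9.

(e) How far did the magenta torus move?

1.0

The magenta torus was near (9.5, 3.2) before and (9.9, 2.3) after, so it travelled √(0.4² + 0.9²) ≈ 1.0 units.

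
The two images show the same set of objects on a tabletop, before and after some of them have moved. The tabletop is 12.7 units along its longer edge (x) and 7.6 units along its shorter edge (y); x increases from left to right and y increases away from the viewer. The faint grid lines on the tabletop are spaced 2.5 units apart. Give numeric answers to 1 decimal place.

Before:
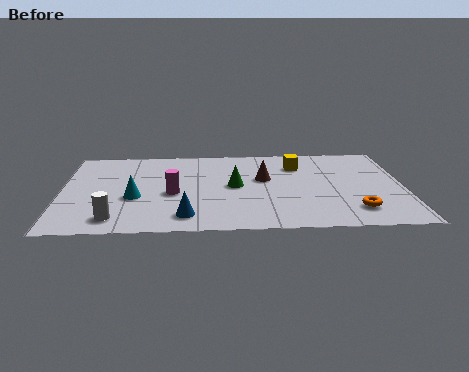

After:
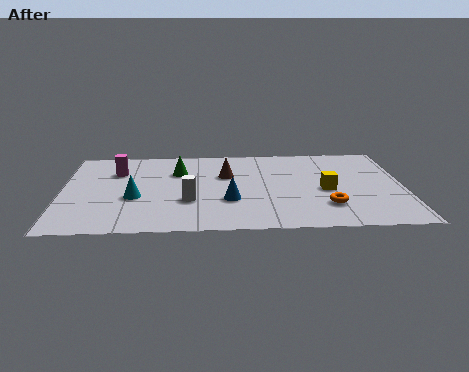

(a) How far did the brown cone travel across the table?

1.5

The brown cone moved from about (7.5, 4.5) to (6.1, 4.9), a distance of √(1.4² + 0.4²) ≈ 1.5.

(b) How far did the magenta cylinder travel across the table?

3.0

From (4.1, 3.3) to (2.0, 5.4), the magenta cylinder covered √(2.1² + 2.1²) ≈ 3.0 units.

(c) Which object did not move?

the cyan cone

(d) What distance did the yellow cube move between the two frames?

2.5

The yellow cube was near (8.8, 5.7) before and (9.8, 3.4) after, so it travelled √(1.0² + 2.3²) ≈ 2.5 units.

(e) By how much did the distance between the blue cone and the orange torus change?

-2.6

Before: roughly 6.2 units apart; after: 3.6. That's 2.6 units closer together.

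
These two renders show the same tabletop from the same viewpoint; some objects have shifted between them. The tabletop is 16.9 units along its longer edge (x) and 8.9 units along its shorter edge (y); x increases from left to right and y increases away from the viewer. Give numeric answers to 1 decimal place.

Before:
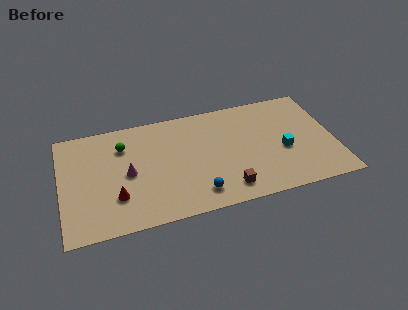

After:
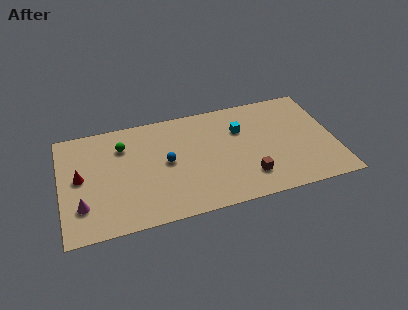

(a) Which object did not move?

the green sphere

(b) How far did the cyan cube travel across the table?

3.5

From (13.7, 3.7) to (11.2, 6.1), the cyan cube covered √(2.5² + 2.4²) ≈ 3.5 units.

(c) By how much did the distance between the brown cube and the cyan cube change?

-0.3

The distance was about 4.3 in the first image and 4.0 in the second, so they moved 0.3 units closer together.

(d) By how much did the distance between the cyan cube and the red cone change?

-0.4

The distance was about 10.5 in the first image and 10.1 in the second, so they moved 0.4 units closer together.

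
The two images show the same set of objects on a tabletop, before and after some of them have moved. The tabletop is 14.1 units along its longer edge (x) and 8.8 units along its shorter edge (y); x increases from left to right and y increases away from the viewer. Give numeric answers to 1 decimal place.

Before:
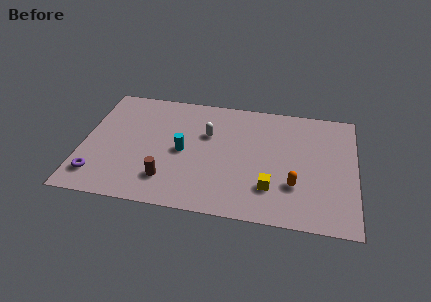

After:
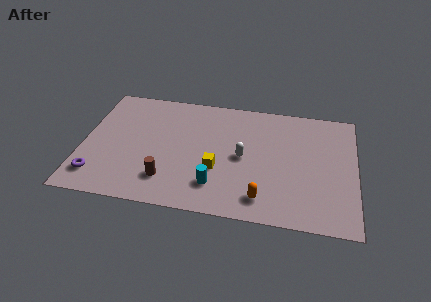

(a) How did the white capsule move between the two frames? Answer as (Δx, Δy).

(1.9, -1.4)

The white capsule was at about (6.4, 5.7) and moved to about (8.3, 4.3).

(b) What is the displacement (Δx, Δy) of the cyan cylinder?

(1.8, -2.2)

From the two frames, the cyan cylinder sits at roughly (5.2, 4.2) before and (7.0, 2.0) after.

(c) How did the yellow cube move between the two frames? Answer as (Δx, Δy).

(-2.8, 0.9)

The yellow cube started near (9.8, 2.3) and ended near (7.0, 3.2).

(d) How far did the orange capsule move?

2.0

The orange capsule was near (11.0, 2.7) before and (9.4, 1.5) after, so it travelled √(1.6² + 1.2²) ≈ 2.0 units.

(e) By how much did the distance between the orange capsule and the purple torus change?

-1.6

Before: roughly 10.1 units apart; after: 8.5. That's 1.6 units closer together.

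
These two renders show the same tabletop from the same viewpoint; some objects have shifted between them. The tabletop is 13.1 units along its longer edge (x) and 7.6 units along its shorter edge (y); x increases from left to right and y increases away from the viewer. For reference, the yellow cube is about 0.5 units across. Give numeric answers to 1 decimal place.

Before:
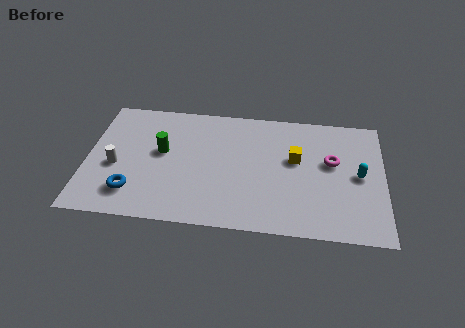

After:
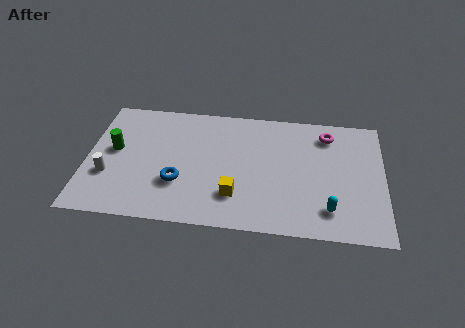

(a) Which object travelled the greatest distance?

the yellow cube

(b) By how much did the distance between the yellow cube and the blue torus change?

-5.1

The distance was about 7.6 in the first image and 2.5 in the second, so they moved 5.1 units closer together.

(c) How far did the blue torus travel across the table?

2.2

The blue torus was near (2.1, 1.7) before and (4.1, 2.5) after, so it travelled √(2.0² + 0.8²) ≈ 2.2 units.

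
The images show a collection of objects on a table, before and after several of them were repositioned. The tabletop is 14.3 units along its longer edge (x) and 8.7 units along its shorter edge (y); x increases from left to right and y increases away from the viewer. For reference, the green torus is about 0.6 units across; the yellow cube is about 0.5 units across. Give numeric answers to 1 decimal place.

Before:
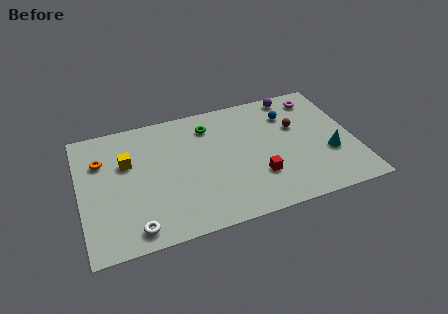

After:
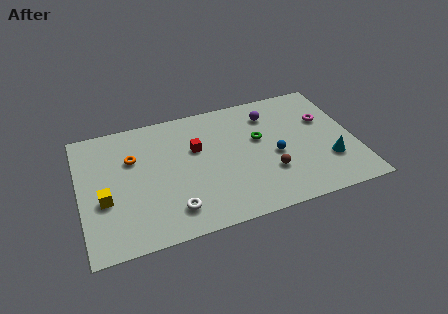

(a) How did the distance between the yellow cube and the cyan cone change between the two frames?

+0.9

The distance was about 10.7 in the first image and 11.6 in the second, so they moved 0.9 units further apart.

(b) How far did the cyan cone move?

0.5

The cyan cone moved from about (12.9, 3.1) to (12.8, 2.6), a distance of √(0.1² + 0.5²) ≈ 0.5.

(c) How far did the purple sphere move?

1.7

From (11.5, 7.8) to (10.1, 6.8), the purple sphere covered √(1.4² + 1.0²) ≈ 1.7 units.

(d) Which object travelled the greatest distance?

the red cube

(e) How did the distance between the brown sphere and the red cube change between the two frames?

+0.9

The distance was about 3.7 in the first image and 4.6 in the second, so they moved 0.9 units further apart.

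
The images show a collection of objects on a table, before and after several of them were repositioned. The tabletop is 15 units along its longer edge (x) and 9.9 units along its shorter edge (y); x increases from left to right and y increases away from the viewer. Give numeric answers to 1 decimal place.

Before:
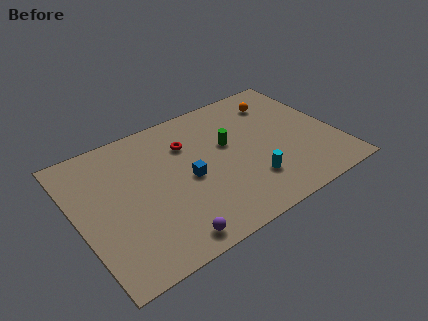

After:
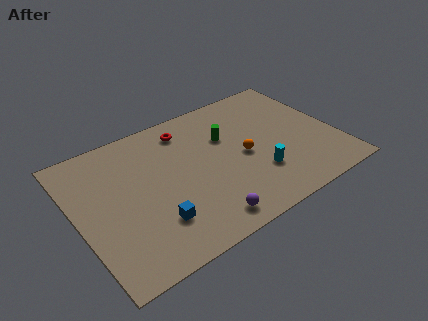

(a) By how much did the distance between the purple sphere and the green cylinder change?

-0.8

The distance was about 6.5 in the first image and 5.7 in the second, so they moved 0.8 units closer together.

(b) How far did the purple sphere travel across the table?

2.1

The purple sphere moved from about (4.5, 1.1) to (6.6, 1.3), a distance of √(2.1² + 0.2²) ≈ 2.1.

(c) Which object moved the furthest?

the orange sphere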